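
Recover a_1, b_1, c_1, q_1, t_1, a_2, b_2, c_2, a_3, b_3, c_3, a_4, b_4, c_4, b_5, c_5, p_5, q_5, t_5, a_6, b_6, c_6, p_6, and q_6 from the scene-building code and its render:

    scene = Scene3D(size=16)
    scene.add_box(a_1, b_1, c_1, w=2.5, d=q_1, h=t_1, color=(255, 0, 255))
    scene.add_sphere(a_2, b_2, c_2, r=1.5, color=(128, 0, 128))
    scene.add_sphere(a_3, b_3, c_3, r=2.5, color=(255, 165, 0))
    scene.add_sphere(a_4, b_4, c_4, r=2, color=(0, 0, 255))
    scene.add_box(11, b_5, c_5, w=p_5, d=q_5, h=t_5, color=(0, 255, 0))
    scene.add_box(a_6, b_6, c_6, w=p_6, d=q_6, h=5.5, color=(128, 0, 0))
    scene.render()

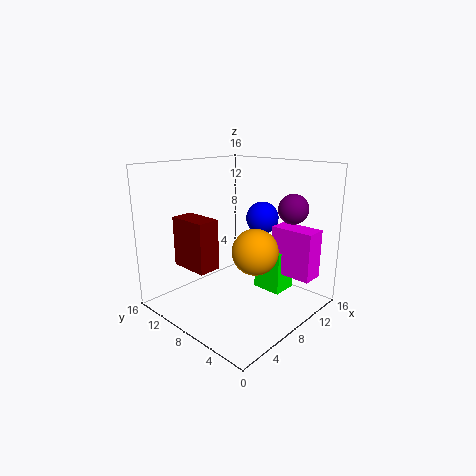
a_1 = 11.5, b_1 = 1, c_1 = 3.5, q_1 = 5, t_1 = 5.5, a_2 = 9.5, b_2 = 2, c_2 = 12, a_3 = 8, b_3 = 5.5, c_3 = 7, a_4 = 13.5, b_4 = 9, c_4 = 9, b_5 = 4.5, c_5 = 1, p_5 = 3, q_5 = 3.5, t_5 = 5, a_6 = 3, b_6 = 8.5, c_6 = 5, p_6 = 2.5, q_6 = 4.5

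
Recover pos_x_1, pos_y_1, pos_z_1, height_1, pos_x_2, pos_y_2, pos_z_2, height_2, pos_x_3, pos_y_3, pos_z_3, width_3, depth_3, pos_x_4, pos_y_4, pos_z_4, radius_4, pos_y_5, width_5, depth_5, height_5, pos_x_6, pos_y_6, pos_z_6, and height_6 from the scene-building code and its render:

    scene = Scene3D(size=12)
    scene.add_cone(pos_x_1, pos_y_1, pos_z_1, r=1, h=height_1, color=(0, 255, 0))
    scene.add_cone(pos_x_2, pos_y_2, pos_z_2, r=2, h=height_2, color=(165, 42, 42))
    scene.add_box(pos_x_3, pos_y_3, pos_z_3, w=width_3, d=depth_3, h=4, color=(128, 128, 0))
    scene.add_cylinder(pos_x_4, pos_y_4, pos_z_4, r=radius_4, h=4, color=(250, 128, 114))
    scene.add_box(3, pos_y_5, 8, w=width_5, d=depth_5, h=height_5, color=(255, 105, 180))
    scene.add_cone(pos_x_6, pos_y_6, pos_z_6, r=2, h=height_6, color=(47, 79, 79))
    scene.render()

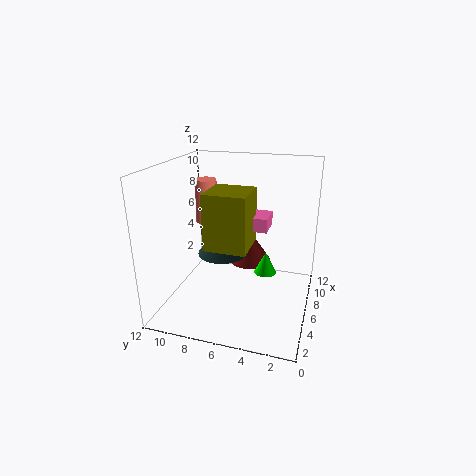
pos_x_1 = 8
pos_y_1 = 4
pos_z_1 = 2
height_1 = 2
pos_x_2 = 10
pos_y_2 = 6
pos_z_2 = 2
height_2 = 3
pos_x_3 = 1
pos_y_3 = 4
pos_z_3 = 7
width_3 = 3
depth_3 = 3
pos_x_4 = 9
pos_y_4 = 10
pos_z_4 = 6
radius_4 = 1
pos_y_5 = 3
width_5 = 2
depth_5 = 2
height_5 = 1
pos_x_6 = 5
pos_y_6 = 7
pos_z_6 = 5
height_6 = 2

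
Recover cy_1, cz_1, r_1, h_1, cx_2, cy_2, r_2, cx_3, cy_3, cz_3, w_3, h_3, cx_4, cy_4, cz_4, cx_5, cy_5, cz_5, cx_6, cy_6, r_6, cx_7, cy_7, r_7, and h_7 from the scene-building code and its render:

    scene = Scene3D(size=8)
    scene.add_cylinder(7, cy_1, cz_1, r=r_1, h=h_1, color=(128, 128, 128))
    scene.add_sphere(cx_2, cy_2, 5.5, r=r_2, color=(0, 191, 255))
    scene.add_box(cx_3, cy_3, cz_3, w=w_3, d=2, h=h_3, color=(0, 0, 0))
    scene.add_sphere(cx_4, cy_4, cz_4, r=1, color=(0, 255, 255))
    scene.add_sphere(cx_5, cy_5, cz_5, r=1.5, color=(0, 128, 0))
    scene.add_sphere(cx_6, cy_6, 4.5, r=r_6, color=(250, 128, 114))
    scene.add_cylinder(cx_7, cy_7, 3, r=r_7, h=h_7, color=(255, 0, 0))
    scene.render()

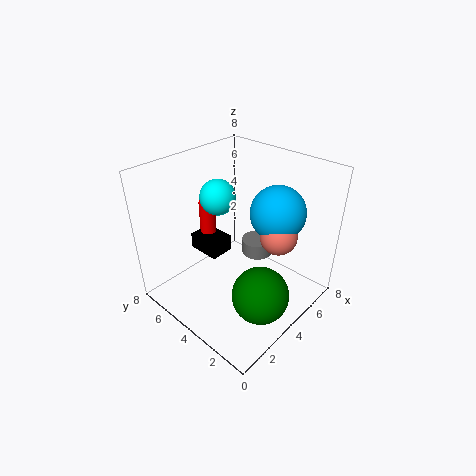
cy_1 = 5; cz_1 = 1; r_1 = 1; h_1 = 1; cx_2 = 5.5; cy_2 = 2.5; r_2 = 1.5; cx_3 = 3.5; cy_3 = 5.5; cz_3 = 2; w_3 = 1.5; h_3 = 1; cx_4 = 4; cy_4 = 5.5; cz_4 = 6; cx_5 = 3; cy_5 = 1.5; cz_5 = 2; cx_6 = 5; cy_6 = 2; r_6 = 1; cx_7 = 4.5; cy_7 = 7; r_7 = 0.5; h_7 = 2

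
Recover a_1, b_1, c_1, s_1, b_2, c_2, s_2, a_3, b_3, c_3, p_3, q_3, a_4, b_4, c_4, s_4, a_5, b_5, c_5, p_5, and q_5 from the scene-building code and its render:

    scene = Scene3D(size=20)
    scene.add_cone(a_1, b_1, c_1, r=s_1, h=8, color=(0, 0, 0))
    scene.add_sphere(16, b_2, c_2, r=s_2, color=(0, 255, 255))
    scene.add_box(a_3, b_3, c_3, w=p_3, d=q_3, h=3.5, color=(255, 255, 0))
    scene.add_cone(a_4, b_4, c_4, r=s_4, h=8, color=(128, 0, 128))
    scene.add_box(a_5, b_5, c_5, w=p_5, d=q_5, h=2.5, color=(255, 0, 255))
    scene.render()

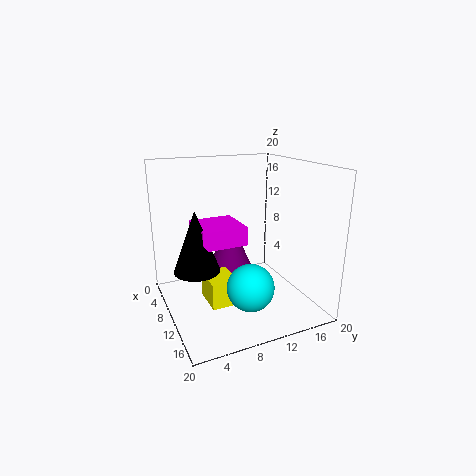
a_1 = 11.5
b_1 = 3.5
c_1 = 7
s_1 = 3
b_2 = 9
c_2 = 5.5
s_2 = 3
a_3 = 10
b_3 = 4.5
c_3 = 2.5
p_3 = 4.5
q_3 = 3.5
a_4 = 6
b_4 = 10.5
c_4 = 3.5
s_4 = 3.5
a_5 = 7
b_5 = 4
c_5 = 10
p_5 = 6
q_5 = 6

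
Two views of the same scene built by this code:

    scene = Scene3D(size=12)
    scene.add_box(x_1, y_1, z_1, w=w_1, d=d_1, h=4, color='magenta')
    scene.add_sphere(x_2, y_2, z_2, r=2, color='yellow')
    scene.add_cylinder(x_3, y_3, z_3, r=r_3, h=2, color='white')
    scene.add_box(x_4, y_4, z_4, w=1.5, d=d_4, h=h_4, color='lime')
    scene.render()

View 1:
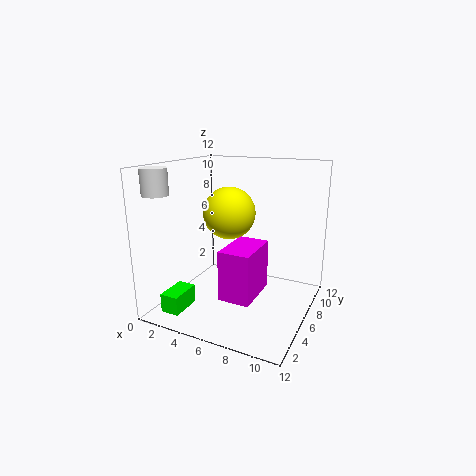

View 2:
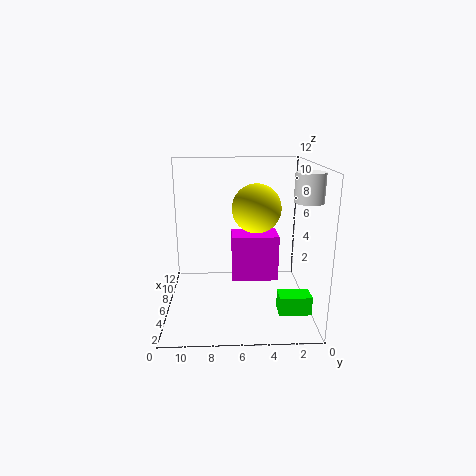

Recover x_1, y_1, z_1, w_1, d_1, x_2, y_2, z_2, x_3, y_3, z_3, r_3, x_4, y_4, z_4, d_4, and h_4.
x_1 = 6; y_1 = 2.5; z_1 = 2; w_1 = 2.5; d_1 = 4; x_2 = 6; y_2 = 4.5; z_2 = 8.5; x_3 = 1.5; y_3 = 1.5; z_3 = 10; r_3 = 1; x_4 = 2; y_4 = 0.5; z_4 = 1; d_4 = 2.5; h_4 = 1.5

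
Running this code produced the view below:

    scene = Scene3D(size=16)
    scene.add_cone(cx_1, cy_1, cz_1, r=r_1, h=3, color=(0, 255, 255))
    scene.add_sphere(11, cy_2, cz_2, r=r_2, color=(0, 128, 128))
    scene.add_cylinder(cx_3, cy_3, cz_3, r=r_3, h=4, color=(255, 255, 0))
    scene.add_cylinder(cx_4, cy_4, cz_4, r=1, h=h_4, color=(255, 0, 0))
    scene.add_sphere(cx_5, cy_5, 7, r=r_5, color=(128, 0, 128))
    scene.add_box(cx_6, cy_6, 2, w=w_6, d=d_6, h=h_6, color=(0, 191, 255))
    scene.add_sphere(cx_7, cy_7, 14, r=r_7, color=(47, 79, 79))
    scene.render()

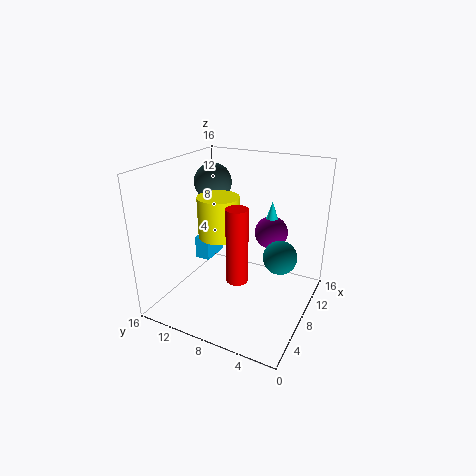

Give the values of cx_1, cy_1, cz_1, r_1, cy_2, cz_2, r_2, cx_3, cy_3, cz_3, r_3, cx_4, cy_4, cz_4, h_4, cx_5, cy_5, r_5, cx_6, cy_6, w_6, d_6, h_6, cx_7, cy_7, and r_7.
cx_1 = 13
cy_1 = 6
cz_1 = 8
r_1 = 1
cy_2 = 4
cz_2 = 5
r_2 = 2
cx_3 = 4
cy_3 = 8
cz_3 = 10
r_3 = 2
cx_4 = 2
cy_4 = 5
cz_4 = 7
h_4 = 7
cx_5 = 13
cy_5 = 6
r_5 = 2
cx_6 = 11
cy_6 = 14
w_6 = 4
d_6 = 2
h_6 = 3
cx_7 = 8
cy_7 = 11
r_7 = 2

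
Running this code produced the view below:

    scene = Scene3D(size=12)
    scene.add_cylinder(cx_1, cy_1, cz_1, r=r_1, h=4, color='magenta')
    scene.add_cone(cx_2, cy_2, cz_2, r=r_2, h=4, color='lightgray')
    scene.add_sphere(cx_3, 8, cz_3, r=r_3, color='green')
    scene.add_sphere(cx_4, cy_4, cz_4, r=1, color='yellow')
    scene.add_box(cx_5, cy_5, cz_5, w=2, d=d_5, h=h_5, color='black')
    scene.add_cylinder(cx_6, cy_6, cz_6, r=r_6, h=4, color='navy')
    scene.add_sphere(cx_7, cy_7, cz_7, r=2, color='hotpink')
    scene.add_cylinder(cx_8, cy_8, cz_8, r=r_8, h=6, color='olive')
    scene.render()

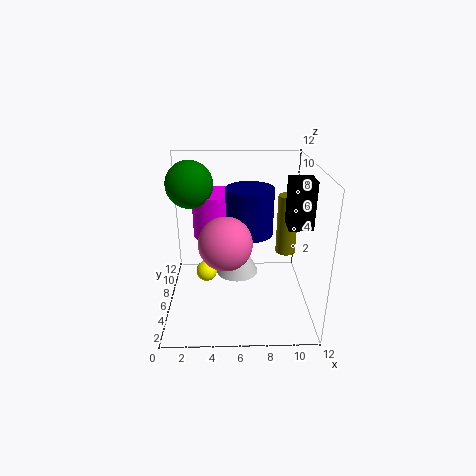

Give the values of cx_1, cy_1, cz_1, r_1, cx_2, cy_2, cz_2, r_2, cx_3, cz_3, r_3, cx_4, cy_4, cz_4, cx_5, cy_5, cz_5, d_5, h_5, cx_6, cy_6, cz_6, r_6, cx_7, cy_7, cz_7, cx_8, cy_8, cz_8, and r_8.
cx_1 = 4
cy_1 = 9
cz_1 = 5
r_1 = 2
cx_2 = 6
cy_2 = 9
cz_2 = 1
r_2 = 2
cx_3 = 2
cz_3 = 10
r_3 = 2
cx_4 = 3
cy_4 = 9
cz_4 = 1
cx_5 = 10
cy_5 = 5
cz_5 = 7
d_5 = 2
h_5 = 4
cx_6 = 7
cy_6 = 7
cz_6 = 6
r_6 = 2
cx_7 = 5
cy_7 = 3
cz_7 = 7
cx_8 = 11
cy_8 = 11
cz_8 = 2
r_8 = 1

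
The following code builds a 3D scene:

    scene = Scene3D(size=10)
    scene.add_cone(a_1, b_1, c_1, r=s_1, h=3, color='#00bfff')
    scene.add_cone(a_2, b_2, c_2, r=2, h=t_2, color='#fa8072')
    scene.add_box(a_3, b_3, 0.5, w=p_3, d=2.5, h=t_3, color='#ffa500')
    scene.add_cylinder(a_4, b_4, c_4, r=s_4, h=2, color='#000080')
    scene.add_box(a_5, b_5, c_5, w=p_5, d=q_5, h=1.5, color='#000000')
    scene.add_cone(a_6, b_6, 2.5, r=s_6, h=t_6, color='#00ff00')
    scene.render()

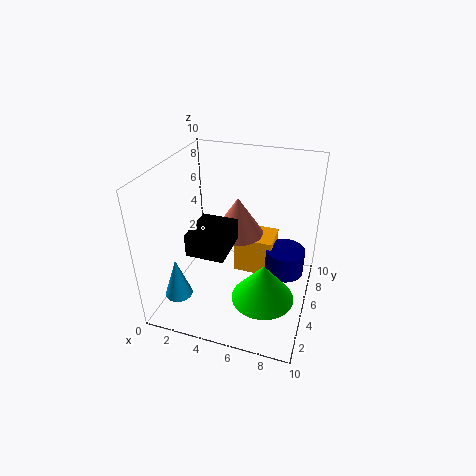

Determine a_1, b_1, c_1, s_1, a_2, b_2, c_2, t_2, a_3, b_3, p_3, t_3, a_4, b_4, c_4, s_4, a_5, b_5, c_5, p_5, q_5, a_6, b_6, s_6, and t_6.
a_1 = 1
b_1 = 3
c_1 = 0.5
s_1 = 1
a_2 = 4
b_2 = 8
c_2 = 3.5
t_2 = 3
a_3 = 4
b_3 = 7
p_3 = 3
t_3 = 3
a_4 = 8
b_4 = 7.5
c_4 = 1
s_4 = 1.5
a_5 = 2.5
b_5 = 2
c_5 = 5
p_5 = 2.5
q_5 = 3
a_6 = 7.5
b_6 = 2.5
s_6 = 2
t_6 = 2.5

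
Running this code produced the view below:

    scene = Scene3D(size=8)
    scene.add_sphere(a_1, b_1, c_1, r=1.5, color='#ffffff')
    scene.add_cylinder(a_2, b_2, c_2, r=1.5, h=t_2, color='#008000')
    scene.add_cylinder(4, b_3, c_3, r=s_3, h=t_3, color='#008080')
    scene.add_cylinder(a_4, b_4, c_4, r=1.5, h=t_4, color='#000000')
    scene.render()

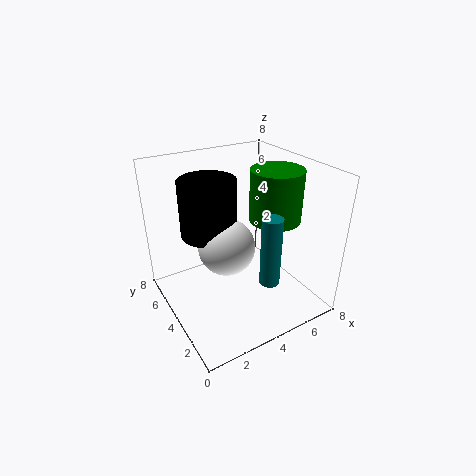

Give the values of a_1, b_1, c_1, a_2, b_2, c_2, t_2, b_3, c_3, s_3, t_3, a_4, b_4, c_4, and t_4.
a_1 = 3
b_1 = 3.5
c_1 = 4
a_2 = 6.5
b_2 = 4
c_2 = 4.5
t_2 = 3
b_3 = 1
c_3 = 3
s_3 = 0.5
t_3 = 3.5
a_4 = 2.5
b_4 = 4.5
c_4 = 4.5
t_4 = 3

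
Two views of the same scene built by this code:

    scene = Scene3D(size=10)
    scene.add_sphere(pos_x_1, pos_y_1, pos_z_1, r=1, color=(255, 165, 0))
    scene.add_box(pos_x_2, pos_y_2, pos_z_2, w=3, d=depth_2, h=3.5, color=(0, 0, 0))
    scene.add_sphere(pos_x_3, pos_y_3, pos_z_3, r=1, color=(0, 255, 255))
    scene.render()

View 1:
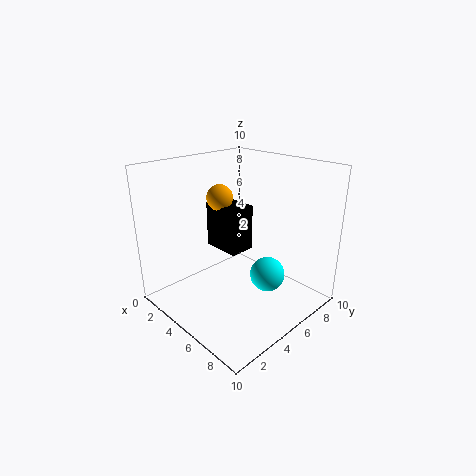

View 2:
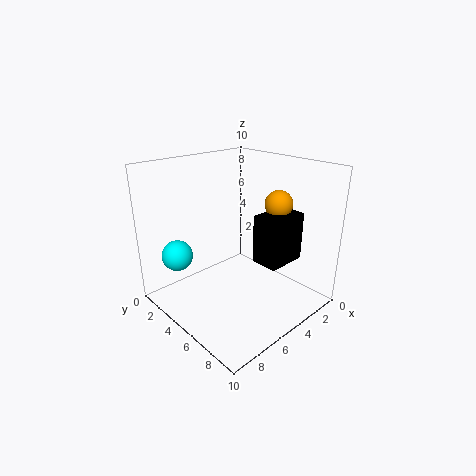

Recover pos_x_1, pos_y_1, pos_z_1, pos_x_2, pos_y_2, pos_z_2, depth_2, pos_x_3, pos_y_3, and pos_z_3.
pos_x_1 = 2
pos_y_1 = 6
pos_z_1 = 7
pos_x_2 = 1
pos_y_2 = 5.5
pos_z_2 = 3
depth_2 = 2
pos_x_3 = 9
pos_y_3 = 3.5
pos_z_3 = 4.5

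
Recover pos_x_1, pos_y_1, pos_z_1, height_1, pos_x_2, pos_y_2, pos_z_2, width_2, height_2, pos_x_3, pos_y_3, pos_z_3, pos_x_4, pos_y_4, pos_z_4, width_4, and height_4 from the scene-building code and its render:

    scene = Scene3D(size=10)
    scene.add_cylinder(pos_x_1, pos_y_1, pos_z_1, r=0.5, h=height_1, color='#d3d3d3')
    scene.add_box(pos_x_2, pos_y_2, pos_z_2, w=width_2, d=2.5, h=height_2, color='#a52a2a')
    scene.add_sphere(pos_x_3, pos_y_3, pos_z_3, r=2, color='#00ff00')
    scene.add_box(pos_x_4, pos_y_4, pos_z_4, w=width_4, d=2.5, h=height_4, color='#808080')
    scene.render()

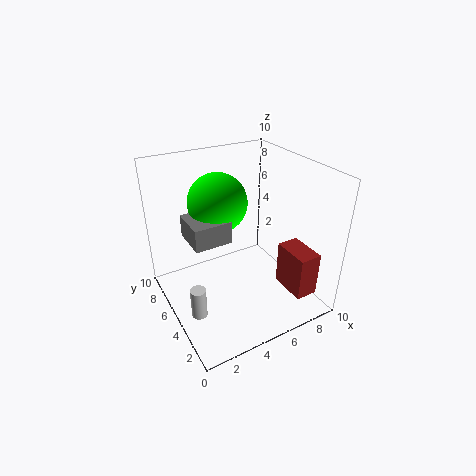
pos_x_1 = 1, pos_y_1 = 3, pos_z_1 = 1.5, height_1 = 2, pos_x_2 = 7, pos_y_2 = 0.5, pos_z_2 = 2, width_2 = 1.5, height_2 = 3, pos_x_3 = 4, pos_y_3 = 6, pos_z_3 = 7.5, pos_x_4 = 1.5, pos_y_4 = 4, pos_z_4 = 5.5, width_4 = 2.5, height_4 = 1.5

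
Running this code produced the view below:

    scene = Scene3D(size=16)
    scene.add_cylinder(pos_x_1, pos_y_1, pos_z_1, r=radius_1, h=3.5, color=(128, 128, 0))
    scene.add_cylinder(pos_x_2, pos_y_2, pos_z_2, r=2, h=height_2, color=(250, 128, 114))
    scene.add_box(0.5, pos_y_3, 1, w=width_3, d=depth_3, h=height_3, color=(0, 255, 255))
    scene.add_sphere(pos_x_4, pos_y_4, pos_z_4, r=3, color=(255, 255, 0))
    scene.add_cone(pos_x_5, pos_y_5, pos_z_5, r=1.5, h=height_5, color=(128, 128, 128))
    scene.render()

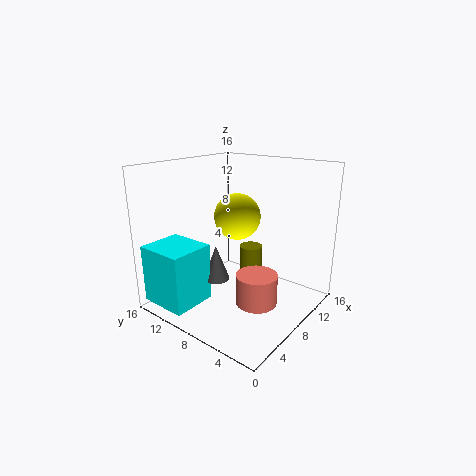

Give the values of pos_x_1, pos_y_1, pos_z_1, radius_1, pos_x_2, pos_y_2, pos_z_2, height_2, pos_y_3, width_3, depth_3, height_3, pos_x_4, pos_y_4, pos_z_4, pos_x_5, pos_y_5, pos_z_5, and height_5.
pos_x_1 = 14
pos_y_1 = 10.5
pos_z_1 = 1
radius_1 = 1.5
pos_x_2 = 4.5
pos_y_2 = 3
pos_z_2 = 3.5
height_2 = 3
pos_y_3 = 10
width_3 = 5
depth_3 = 5.5
height_3 = 6.5
pos_x_4 = 13
pos_y_4 = 12
pos_z_4 = 8.5
pos_x_5 = 6.5
pos_y_5 = 10
pos_z_5 = 3
height_5 = 4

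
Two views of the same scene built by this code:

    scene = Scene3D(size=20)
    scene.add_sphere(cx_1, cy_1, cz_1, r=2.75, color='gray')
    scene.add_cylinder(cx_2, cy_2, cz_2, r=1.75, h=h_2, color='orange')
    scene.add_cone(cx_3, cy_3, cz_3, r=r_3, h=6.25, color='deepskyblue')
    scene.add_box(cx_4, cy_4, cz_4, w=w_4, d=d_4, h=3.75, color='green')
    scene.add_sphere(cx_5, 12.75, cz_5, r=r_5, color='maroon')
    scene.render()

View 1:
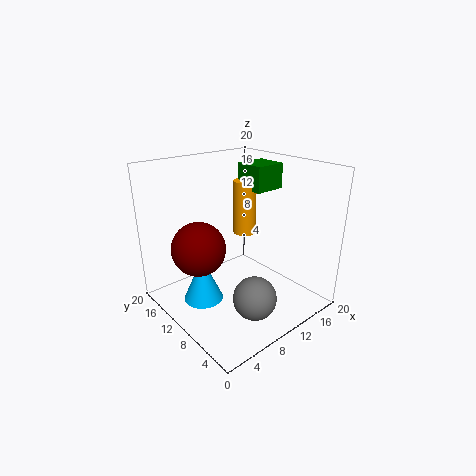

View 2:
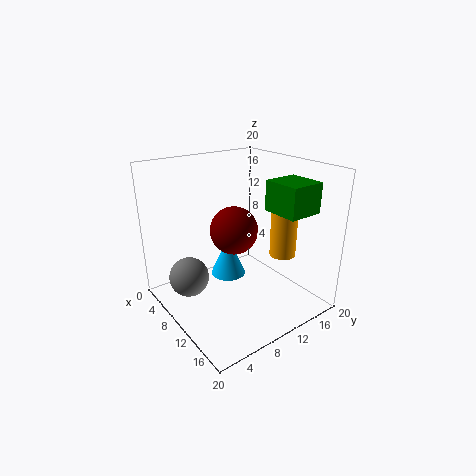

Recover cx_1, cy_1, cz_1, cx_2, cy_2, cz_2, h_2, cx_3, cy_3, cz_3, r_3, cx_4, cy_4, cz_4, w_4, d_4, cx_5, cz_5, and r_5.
cx_1 = 7.25
cy_1 = 3.5
cz_1 = 4.75
cx_2 = 14.75
cy_2 = 14
cz_2 = 8.25
h_2 = 8.25
cx_3 = 5
cy_3 = 11.75
cz_3 = 1.5
r_3 = 2.75
cx_4 = 14.5
cy_4 = 10.75
cz_4 = 15.25
w_4 = 4.75
d_4 = 4.5
cx_5 = 5.25
cz_5 = 8.75
r_5 = 3.75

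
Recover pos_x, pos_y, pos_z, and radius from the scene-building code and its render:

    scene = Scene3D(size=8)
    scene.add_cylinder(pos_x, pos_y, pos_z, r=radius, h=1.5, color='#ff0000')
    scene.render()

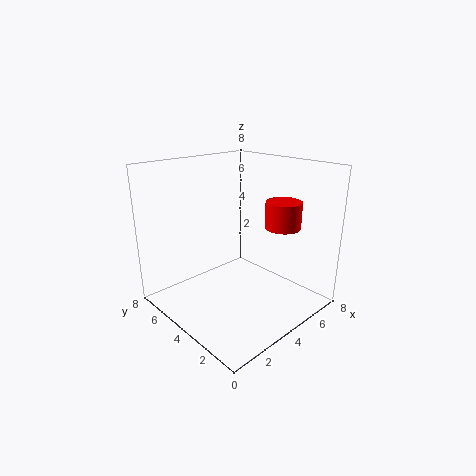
pos_x = 6, pos_y = 2.5, pos_z = 4.5, radius = 1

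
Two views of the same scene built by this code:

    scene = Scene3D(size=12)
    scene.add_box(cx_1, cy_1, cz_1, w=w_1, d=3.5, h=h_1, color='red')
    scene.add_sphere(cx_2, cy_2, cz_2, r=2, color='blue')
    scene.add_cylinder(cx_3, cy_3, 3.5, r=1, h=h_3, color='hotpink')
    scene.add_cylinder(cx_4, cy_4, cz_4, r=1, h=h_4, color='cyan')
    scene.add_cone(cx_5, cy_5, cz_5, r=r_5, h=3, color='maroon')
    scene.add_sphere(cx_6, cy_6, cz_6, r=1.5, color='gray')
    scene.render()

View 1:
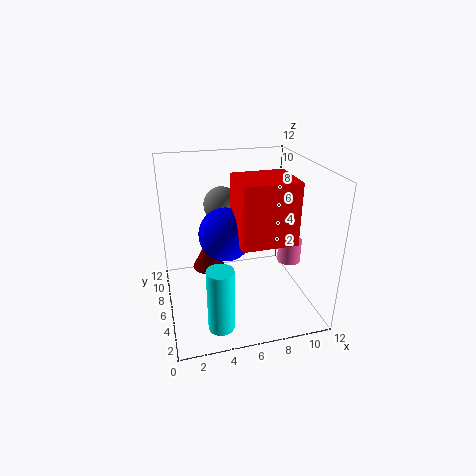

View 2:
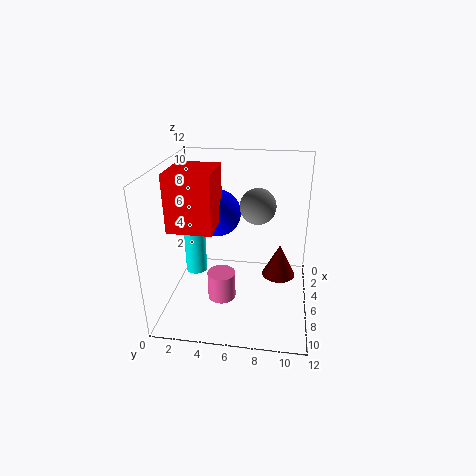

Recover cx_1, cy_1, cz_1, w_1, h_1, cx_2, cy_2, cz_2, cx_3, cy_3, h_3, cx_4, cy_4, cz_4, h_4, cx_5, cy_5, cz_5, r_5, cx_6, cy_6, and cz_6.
cx_1 = 5; cy_1 = 1; cz_1 = 7.5; w_1 = 4; h_1 = 4.5; cx_2 = 4.5; cy_2 = 4; cz_2 = 7.5; cx_3 = 10.5; cy_3 = 5.5; h_3 = 2; cx_4 = 3.5; cy_4 = 1.5; cz_4 = 1; h_4 = 5; cx_5 = 4; cy_5 = 9.5; cz_5 = 1.5; r_5 = 1.5; cx_6 = 5; cy_6 = 7.5; cz_6 = 8.5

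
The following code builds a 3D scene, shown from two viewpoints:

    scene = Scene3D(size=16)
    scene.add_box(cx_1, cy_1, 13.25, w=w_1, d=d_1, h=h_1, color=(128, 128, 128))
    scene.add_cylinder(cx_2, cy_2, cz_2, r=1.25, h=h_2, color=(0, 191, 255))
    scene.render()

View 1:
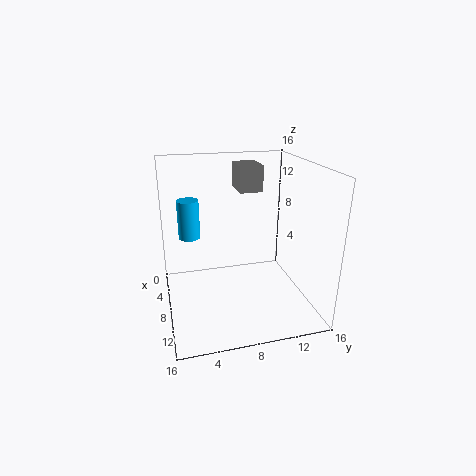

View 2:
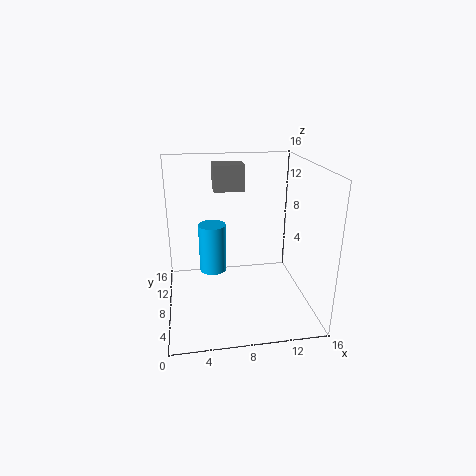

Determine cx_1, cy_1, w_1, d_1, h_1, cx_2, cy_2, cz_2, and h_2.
cx_1 = 5.5; cy_1 = 8; w_1 = 3.25; d_1 = 2.5; h_1 = 2.75; cx_2 = 4.75; cy_2 = 3; cz_2 = 7.25; h_2 = 4.5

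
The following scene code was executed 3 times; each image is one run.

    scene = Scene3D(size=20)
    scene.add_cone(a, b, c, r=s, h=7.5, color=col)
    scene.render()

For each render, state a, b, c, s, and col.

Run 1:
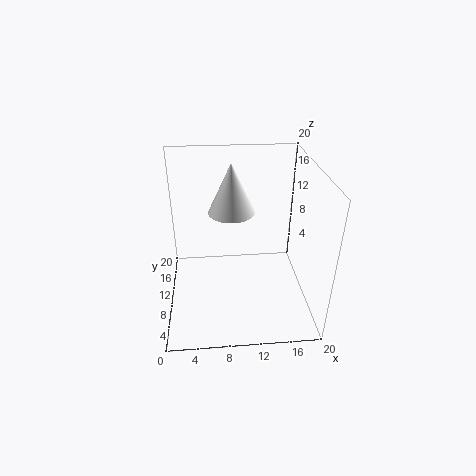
a = 9.5; b = 15; c = 11.5; s = 3.5; col = 'white'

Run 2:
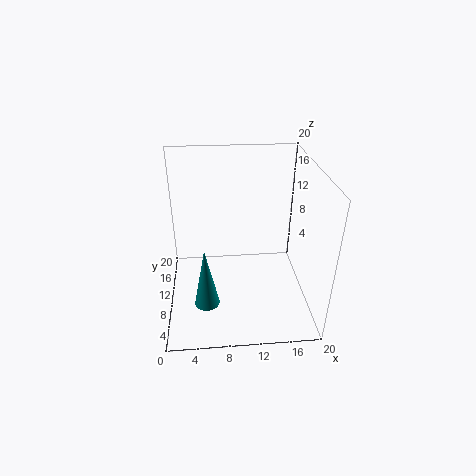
a = 5.5; b = 2; c = 6; s = 1.5; col = 'teal'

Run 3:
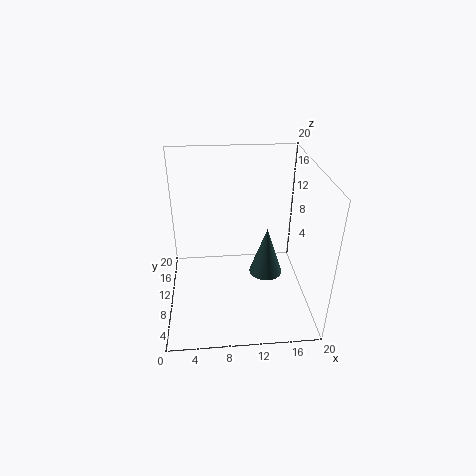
a = 14.5; b = 12; c = 2.5; s = 2.5; col = 'darkslategray'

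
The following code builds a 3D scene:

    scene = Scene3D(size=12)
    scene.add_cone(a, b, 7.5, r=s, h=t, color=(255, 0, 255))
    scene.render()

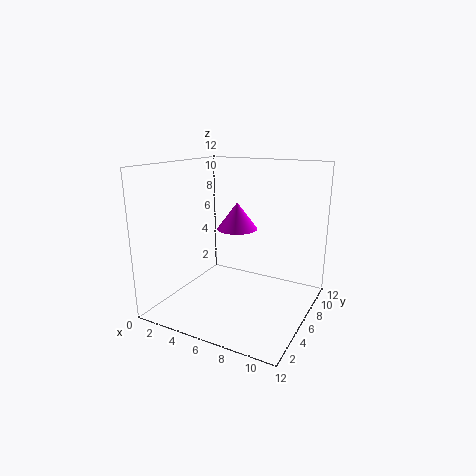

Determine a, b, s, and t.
a = 7
b = 4
s = 1.5
t = 2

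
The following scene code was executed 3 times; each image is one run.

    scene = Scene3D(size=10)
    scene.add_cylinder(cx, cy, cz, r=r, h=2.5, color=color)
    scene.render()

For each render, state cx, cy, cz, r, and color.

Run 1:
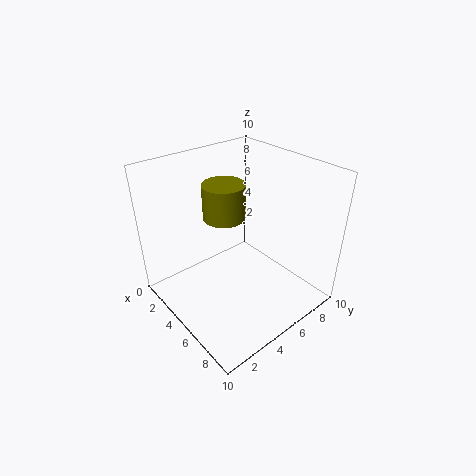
cx = 3.5, cy = 5, cz = 6, r = 1.5, color = 'olive'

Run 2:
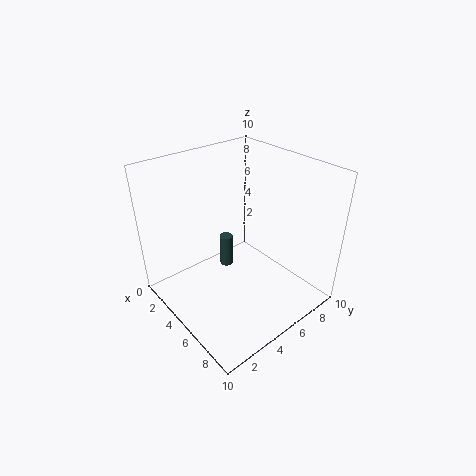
cx = 3, cy = 5.5, cz = 1.5, r = 0.5, color = 'darkslategray'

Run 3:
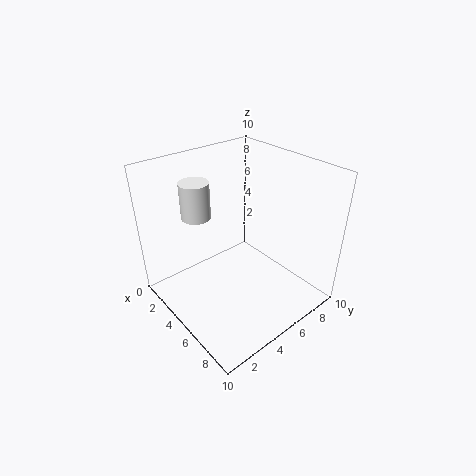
cx = 3, cy = 3, cz = 6.5, r = 1, color = 'white'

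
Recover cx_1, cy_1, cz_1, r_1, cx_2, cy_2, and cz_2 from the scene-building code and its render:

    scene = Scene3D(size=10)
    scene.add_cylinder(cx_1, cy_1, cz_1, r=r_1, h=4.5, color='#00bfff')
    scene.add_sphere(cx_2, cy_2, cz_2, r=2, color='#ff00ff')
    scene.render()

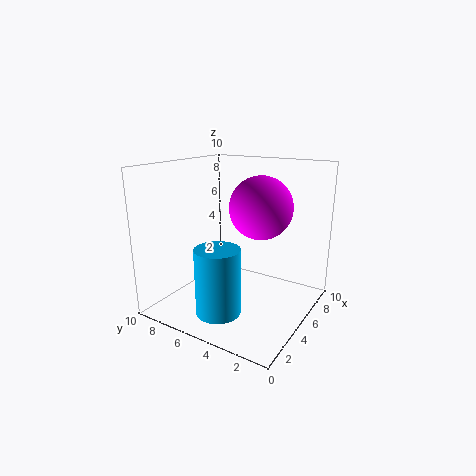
cx_1 = 2.5; cy_1 = 5; cz_1 = 0.5; r_1 = 1.5; cx_2 = 4.5; cy_2 = 3; cz_2 = 7.5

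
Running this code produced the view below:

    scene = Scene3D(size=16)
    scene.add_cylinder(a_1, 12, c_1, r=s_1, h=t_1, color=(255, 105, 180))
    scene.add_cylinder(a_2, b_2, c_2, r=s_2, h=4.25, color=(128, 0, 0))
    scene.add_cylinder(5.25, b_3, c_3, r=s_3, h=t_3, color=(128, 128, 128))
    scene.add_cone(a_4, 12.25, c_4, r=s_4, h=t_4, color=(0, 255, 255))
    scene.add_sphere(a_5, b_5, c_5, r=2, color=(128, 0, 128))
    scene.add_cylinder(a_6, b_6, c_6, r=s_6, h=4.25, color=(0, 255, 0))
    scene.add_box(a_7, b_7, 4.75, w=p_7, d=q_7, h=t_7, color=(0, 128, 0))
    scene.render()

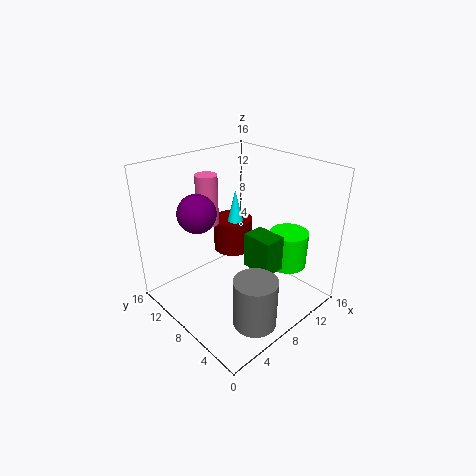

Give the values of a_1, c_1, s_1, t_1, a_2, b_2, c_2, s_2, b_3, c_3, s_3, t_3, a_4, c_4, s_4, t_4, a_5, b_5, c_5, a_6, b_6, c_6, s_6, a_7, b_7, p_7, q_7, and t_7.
a_1 = 7; c_1 = 8.75; s_1 = 1.25; t_1 = 5.75; a_2 = 11.75; b_2 = 13; c_2 = 3.25; s_2 = 2.5; b_3 = 2.5; c_3 = 1.25; s_3 = 2.25; t_3 = 5.25; a_4 = 11.5; c_4 = 5.25; s_4 = 1.5; t_4 = 6.25; a_5 = 3.75; b_5 = 9.5; c_5 = 11.75; a_6 = 13.25; b_6 = 5; c_6 = 3.75; s_6 = 2.25; a_7 = 8.25; b_7 = 3.75; p_7 = 2.5; q_7 = 3.5; t_7 = 4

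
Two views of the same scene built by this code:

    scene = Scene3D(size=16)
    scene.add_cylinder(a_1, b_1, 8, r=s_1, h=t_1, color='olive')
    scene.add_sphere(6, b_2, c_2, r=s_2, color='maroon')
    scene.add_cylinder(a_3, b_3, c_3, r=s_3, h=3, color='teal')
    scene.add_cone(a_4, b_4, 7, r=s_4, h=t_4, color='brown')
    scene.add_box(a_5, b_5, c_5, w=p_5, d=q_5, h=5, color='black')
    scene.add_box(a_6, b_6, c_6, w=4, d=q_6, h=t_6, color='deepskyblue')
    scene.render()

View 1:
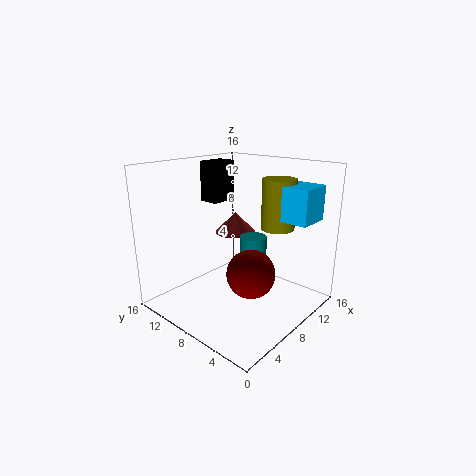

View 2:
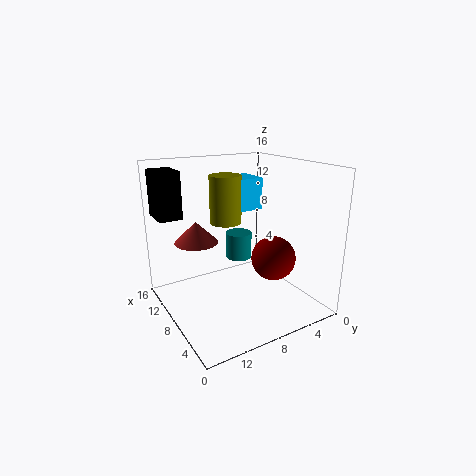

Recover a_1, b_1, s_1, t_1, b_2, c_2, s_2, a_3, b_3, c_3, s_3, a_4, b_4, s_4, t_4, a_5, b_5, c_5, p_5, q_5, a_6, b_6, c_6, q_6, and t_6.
a_1 = 13.5
b_1 = 6.5
s_1 = 2
t_1 = 6
b_2 = 4.5
c_2 = 5.5
s_2 = 2.5
a_3 = 9.5
b_3 = 7
c_3 = 5
s_3 = 1.5
a_4 = 11.5
b_4 = 11.5
s_4 = 2.5
t_4 = 2.5
a_5 = 10
b_5 = 13.5
c_5 = 10.5
p_5 = 3.5
q_5 = 2.5
a_6 = 12
b_6 = 2
c_6 = 9.5
q_6 = 3.5
t_6 = 4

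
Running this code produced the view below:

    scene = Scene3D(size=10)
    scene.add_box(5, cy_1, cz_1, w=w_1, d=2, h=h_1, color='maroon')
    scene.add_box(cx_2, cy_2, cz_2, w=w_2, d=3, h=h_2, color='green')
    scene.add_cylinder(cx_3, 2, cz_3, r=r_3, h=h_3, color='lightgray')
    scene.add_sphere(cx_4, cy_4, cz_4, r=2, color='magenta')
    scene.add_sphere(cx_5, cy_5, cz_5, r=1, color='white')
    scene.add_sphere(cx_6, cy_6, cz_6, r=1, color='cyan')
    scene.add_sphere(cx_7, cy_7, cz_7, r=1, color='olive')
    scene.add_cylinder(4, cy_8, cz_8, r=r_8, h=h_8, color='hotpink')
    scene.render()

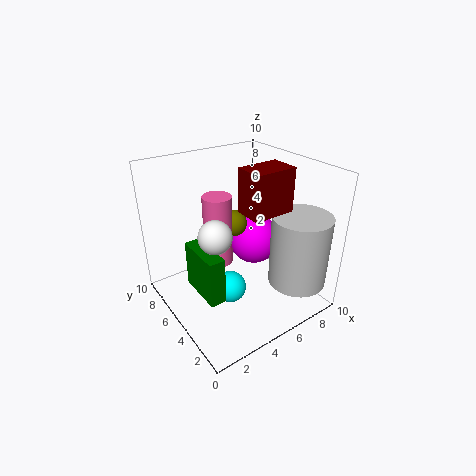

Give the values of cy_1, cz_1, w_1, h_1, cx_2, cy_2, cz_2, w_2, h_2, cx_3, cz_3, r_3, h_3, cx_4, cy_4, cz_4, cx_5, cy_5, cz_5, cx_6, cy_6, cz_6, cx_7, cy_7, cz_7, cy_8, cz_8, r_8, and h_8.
cy_1 = 3; cz_1 = 7; w_1 = 3; h_1 = 3; cx_2 = 1; cy_2 = 2; cz_2 = 3; w_2 = 1; h_2 = 3; cx_3 = 8; cz_3 = 2; r_3 = 2; h_3 = 5; cx_4 = 8; cy_4 = 7; cz_4 = 3; cx_5 = 2; cy_5 = 3; cz_5 = 7; cx_6 = 3; cy_6 = 3; cz_6 = 3; cx_7 = 6; cy_7 = 7; cz_7 = 5; cy_8 = 6; cz_8 = 3; r_8 = 1; h_8 = 5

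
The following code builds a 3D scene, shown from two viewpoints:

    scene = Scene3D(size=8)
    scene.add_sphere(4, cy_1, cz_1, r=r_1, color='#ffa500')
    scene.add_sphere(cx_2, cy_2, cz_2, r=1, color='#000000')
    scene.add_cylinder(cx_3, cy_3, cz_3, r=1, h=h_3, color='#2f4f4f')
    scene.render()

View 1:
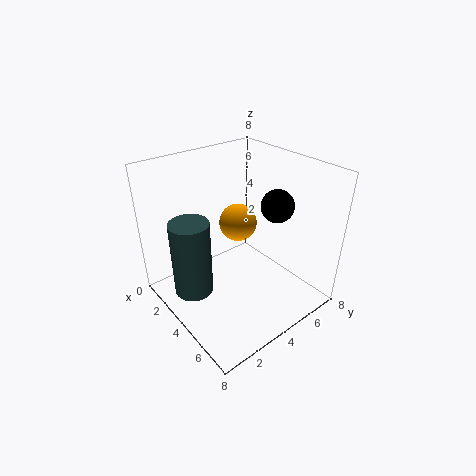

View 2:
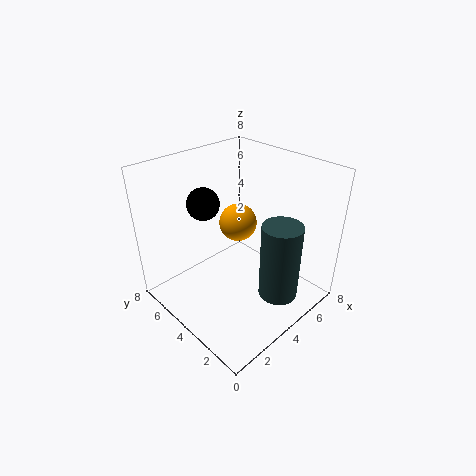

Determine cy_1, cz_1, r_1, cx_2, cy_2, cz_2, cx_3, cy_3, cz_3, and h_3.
cy_1 = 4, cz_1 = 5, r_1 = 1, cx_2 = 4, cy_2 = 7, cz_2 = 5, cx_3 = 4, cy_3 = 1, cz_3 = 2, h_3 = 4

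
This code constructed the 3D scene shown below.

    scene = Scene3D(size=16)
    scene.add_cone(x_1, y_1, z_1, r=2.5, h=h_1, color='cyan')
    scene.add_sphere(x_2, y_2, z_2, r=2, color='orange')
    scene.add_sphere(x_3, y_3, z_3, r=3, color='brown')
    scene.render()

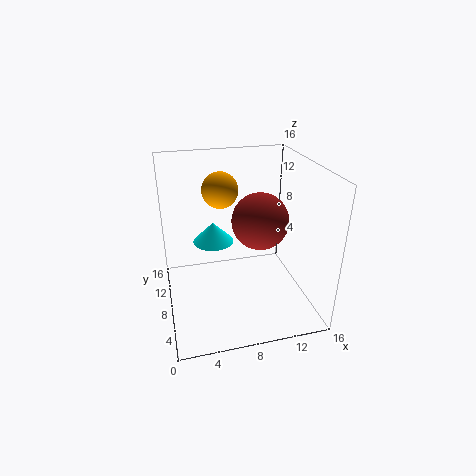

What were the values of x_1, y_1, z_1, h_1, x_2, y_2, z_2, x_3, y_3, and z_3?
x_1 = 6
y_1 = 12.5
z_1 = 5.5
h_1 = 2.5
x_2 = 6.5
y_2 = 10
z_2 = 13
x_3 = 10
y_3 = 6.5
z_3 = 10.5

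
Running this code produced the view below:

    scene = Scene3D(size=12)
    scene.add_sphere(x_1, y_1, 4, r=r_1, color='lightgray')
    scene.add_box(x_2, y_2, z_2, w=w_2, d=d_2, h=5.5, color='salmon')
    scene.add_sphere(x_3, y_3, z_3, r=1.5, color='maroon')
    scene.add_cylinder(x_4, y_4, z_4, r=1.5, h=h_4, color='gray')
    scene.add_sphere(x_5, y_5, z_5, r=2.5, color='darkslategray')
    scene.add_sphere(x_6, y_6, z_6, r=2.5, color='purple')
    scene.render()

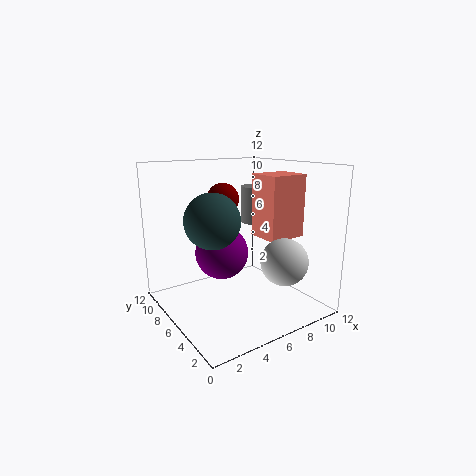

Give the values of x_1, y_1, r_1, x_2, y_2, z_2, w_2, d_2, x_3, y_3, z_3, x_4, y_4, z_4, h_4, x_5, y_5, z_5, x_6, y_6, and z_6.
x_1 = 9, y_1 = 3.5, r_1 = 2, x_2 = 8.5, y_2 = 4.5, z_2 = 5.5, w_2 = 3.5, d_2 = 3, x_3 = 7, y_3 = 10, z_3 = 8.5, x_4 = 10.5, y_4 = 9.5, z_4 = 6, h_4 = 3.5, x_5 = 5, y_5 = 8.5, z_5 = 7, x_6 = 6.5, y_6 = 9.5, z_6 = 3.5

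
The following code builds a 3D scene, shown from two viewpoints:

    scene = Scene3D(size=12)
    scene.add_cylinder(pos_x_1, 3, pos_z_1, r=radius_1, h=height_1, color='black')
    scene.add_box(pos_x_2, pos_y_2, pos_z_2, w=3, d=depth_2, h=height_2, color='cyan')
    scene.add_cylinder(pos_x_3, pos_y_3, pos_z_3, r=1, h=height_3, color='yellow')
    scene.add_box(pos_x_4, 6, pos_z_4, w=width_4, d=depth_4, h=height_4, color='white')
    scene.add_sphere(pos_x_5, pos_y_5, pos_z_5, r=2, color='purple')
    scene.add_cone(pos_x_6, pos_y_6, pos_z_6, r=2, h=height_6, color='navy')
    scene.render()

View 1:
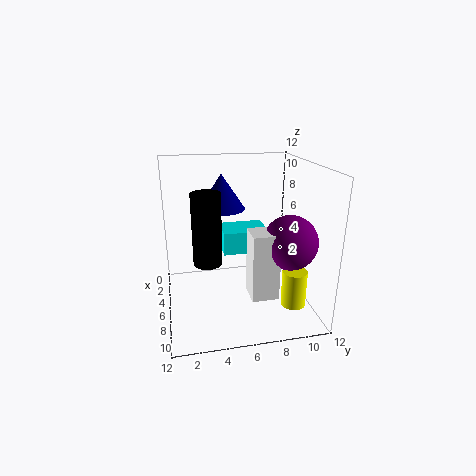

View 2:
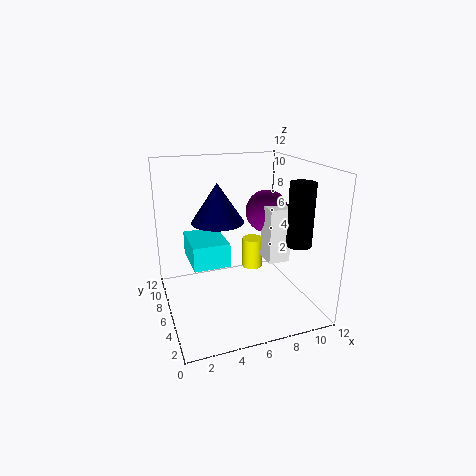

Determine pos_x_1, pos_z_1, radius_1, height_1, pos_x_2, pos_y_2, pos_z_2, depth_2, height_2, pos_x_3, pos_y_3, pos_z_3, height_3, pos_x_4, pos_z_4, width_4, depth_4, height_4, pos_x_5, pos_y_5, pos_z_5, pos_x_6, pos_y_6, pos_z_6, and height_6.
pos_x_1 = 10
pos_z_1 = 6
radius_1 = 1
height_1 = 5
pos_x_2 = 2
pos_y_2 = 5
pos_z_2 = 4
depth_2 = 4
height_2 = 2
pos_x_3 = 9
pos_y_3 = 10
pos_z_3 = 1
height_3 = 3
pos_x_4 = 9
pos_z_4 = 3
width_4 = 2
depth_4 = 2
height_4 = 5
pos_x_5 = 10
pos_y_5 = 9
pos_z_5 = 7
pos_x_6 = 4
pos_y_6 = 5
pos_z_6 = 8
height_6 = 3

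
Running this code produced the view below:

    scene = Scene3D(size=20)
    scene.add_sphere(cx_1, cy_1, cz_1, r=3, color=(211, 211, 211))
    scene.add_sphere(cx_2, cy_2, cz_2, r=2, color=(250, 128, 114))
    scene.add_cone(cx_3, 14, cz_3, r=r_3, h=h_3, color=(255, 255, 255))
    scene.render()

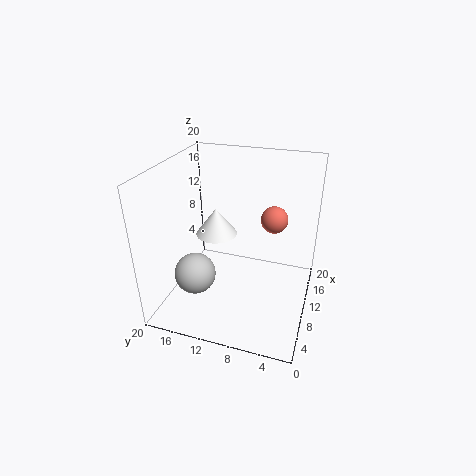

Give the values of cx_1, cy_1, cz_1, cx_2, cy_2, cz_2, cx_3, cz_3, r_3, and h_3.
cx_1 = 8
cy_1 = 16
cz_1 = 4
cx_2 = 15
cy_2 = 6
cz_2 = 11
cx_3 = 12
cz_3 = 9
r_3 = 3
h_3 = 4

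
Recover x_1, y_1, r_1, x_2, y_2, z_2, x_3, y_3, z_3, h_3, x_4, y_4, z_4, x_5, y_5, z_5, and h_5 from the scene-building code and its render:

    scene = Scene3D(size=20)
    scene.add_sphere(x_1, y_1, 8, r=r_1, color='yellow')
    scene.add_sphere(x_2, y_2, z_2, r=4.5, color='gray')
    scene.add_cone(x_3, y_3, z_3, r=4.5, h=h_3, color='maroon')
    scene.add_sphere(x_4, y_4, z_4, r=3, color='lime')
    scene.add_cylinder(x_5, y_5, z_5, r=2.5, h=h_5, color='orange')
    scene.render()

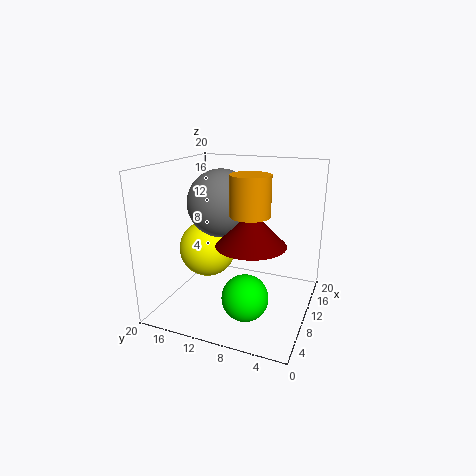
x_1 = 9.5, y_1 = 14.5, r_1 = 4, x_2 = 9, y_2 = 12, z_2 = 15, x_3 = 7, y_3 = 7, z_3 = 10.5, h_3 = 4.5, x_4 = 5, y_4 = 7, z_4 = 4, x_5 = 6.5, y_5 = 7, z_5 = 14.5, h_5 = 5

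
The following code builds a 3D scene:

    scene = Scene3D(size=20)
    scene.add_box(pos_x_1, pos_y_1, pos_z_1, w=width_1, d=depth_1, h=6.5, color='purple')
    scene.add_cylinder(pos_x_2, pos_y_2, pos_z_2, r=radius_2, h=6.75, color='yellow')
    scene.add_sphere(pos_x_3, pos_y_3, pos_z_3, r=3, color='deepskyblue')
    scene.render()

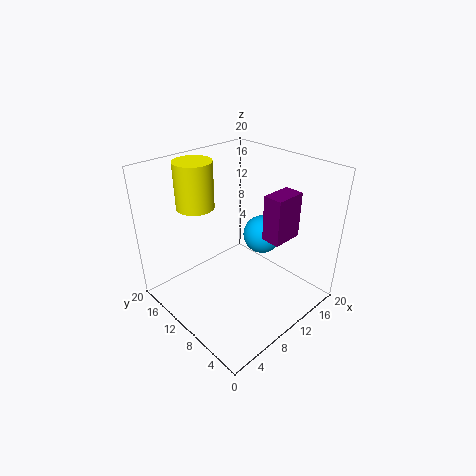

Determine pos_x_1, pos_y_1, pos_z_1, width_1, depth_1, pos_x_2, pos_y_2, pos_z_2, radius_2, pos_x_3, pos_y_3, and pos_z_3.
pos_x_1 = 12.5; pos_y_1 = 5; pos_z_1 = 9.75; width_1 = 4.5; depth_1 = 2.75; pos_x_2 = 8; pos_y_2 = 16.75; pos_z_2 = 13; radius_2 = 2.75; pos_x_3 = 17; pos_y_3 = 11.75; pos_z_3 = 7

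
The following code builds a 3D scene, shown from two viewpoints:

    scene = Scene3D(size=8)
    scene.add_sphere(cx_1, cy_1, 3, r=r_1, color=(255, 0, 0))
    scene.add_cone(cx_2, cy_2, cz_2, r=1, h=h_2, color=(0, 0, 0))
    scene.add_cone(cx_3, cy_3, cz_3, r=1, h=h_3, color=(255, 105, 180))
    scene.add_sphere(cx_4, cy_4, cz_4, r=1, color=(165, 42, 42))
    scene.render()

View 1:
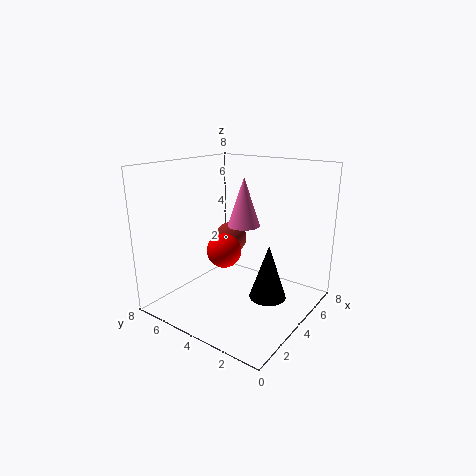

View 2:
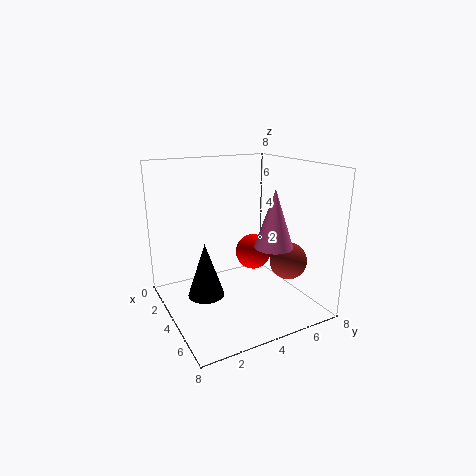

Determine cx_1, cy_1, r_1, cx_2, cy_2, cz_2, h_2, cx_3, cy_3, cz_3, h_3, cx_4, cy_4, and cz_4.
cx_1 = 4; cy_1 = 5; r_1 = 1; cx_2 = 4; cy_2 = 2; cz_2 = 1; h_2 = 3; cx_3 = 6; cy_3 = 5; cz_3 = 4; h_3 = 3; cx_4 = 6; cy_4 = 6; cz_4 = 3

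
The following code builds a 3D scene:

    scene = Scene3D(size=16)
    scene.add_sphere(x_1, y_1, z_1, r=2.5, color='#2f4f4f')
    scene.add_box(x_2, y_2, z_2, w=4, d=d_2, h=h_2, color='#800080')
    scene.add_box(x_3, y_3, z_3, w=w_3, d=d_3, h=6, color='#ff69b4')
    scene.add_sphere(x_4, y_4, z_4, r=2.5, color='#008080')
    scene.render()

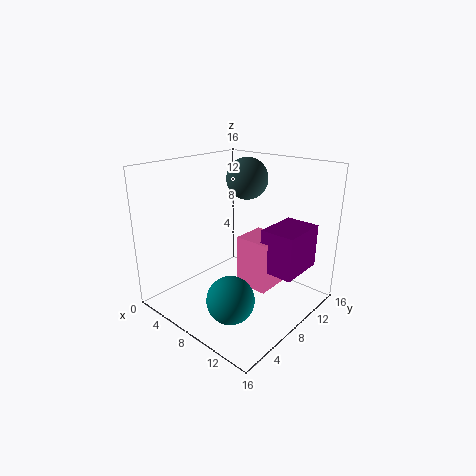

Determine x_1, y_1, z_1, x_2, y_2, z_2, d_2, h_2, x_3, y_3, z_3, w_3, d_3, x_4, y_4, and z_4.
x_1 = 5.5
y_1 = 12.5
z_1 = 13.5
x_2 = 10
y_2 = 9.5
z_2 = 4
d_2 = 5.5
h_2 = 5
x_3 = 7
y_3 = 9
z_3 = 1.5
w_3 = 4
d_3 = 4
x_4 = 10.5
y_4 = 4
z_4 = 3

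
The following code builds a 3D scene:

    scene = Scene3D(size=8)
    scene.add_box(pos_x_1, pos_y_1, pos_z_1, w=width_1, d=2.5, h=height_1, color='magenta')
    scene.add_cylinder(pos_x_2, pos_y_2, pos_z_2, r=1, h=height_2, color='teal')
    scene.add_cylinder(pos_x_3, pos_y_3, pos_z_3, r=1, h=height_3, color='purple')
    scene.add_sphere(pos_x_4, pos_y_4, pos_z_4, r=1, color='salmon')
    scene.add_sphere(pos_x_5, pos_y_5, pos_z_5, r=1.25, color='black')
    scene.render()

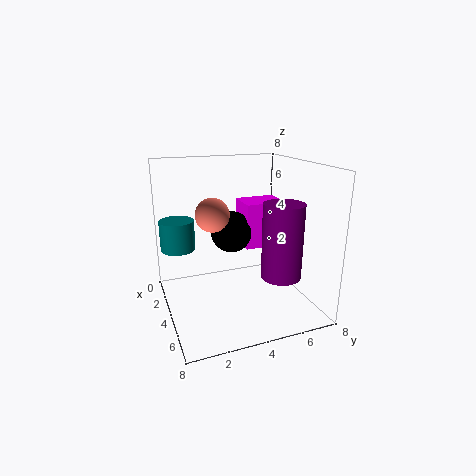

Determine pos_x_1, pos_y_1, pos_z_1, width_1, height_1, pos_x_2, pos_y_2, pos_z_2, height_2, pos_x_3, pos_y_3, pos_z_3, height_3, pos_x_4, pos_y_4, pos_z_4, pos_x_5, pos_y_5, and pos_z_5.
pos_x_1 = 1; pos_y_1 = 5; pos_z_1 = 2.75; width_1 = 2; height_1 = 2.75; pos_x_2 = 2; pos_y_2 = 1; pos_z_2 = 3; height_2 = 1.75; pos_x_3 = 6.75; pos_y_3 = 5.25; pos_z_3 = 2.75; height_3 = 3.75; pos_x_4 = 2.5; pos_y_4 = 3; pos_z_4 = 5; pos_x_5 = 2.25; pos_y_5 = 4.25; pos_z_5 = 3.75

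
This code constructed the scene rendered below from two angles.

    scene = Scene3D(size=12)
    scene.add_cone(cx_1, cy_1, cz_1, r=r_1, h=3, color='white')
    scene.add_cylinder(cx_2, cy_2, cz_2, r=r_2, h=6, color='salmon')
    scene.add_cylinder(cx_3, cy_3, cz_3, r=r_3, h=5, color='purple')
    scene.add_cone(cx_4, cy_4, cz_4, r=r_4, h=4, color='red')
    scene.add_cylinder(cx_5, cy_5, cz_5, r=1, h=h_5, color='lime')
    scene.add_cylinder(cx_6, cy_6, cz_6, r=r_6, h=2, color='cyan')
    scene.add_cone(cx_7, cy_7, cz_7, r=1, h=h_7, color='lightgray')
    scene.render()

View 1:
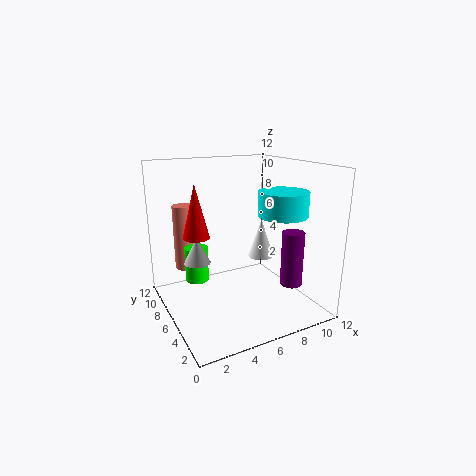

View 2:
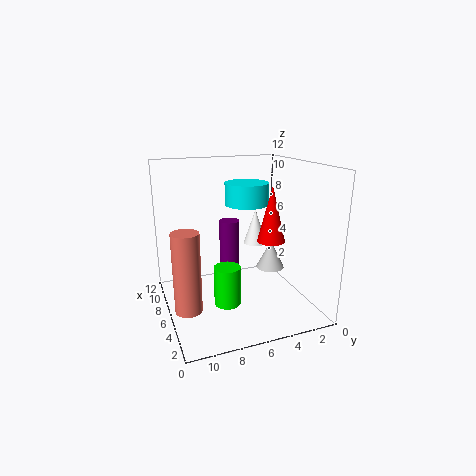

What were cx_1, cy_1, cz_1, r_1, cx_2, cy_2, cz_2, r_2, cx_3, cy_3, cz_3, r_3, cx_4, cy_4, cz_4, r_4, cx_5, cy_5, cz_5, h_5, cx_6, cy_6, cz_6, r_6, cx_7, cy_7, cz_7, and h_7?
cx_1 = 7; cy_1 = 4; cz_1 = 5; r_1 = 1; cx_2 = 3; cy_2 = 11; cz_2 = 2; r_2 = 1; cx_3 = 11; cy_3 = 5; cz_3 = 1; r_3 = 1; cx_4 = 2; cy_4 = 5; cz_4 = 7; r_4 = 1; cx_5 = 3; cy_5 = 8; cz_5 = 2; h_5 = 3; cx_6 = 9; cy_6 = 4; cz_6 = 8; r_6 = 2; cx_7 = 2; cy_7 = 5; cz_7 = 5; h_7 = 2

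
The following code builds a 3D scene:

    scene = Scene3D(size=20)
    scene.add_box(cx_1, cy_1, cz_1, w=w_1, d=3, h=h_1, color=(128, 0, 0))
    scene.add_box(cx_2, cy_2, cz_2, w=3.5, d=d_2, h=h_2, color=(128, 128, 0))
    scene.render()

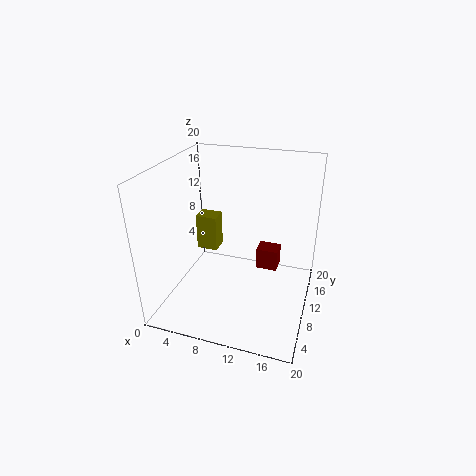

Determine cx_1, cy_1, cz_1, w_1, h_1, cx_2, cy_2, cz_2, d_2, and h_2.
cx_1 = 11
cy_1 = 16.5
cz_1 = 1
w_1 = 3.5
h_1 = 3.5
cx_2 = 0.5
cy_2 = 16.5
cz_2 = 3
d_2 = 3
h_2 = 6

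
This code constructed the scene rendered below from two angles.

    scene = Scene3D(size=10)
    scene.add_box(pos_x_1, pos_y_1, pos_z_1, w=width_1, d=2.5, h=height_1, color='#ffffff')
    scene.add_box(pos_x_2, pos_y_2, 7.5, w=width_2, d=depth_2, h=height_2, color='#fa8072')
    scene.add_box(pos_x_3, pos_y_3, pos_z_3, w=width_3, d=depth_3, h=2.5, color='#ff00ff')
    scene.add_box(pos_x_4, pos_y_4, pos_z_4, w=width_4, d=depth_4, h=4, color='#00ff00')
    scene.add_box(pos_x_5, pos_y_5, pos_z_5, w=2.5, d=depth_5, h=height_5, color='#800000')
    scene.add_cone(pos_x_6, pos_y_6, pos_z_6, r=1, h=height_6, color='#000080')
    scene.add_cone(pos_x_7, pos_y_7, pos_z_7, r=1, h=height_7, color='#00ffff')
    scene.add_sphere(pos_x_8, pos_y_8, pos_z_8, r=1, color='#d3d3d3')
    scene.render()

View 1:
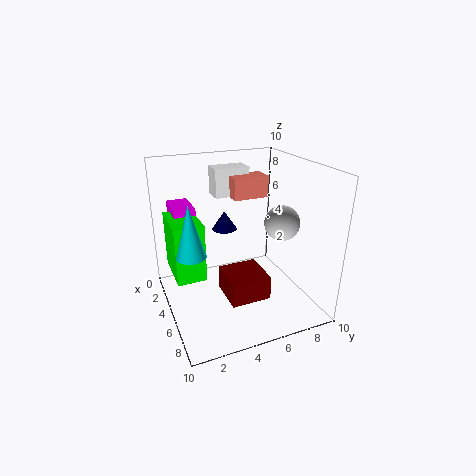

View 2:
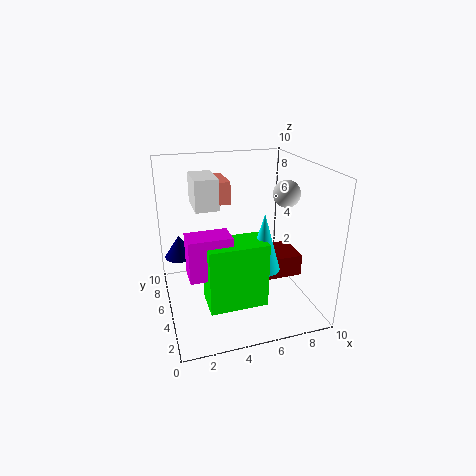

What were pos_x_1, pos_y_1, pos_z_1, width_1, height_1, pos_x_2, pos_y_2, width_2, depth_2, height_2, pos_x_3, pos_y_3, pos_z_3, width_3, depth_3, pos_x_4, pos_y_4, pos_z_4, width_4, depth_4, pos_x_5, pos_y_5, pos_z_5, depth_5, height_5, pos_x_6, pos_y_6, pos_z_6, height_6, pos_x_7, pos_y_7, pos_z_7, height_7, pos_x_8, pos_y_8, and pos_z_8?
pos_x_1 = 2, pos_y_1 = 4, pos_z_1 = 7.5, width_1 = 1.5, height_1 = 2, pos_x_2 = 3, pos_y_2 = 5, width_2 = 1.5, depth_2 = 2.5, height_2 = 1.5, pos_x_3 = 1, pos_y_3 = 1, pos_z_3 = 4.5, width_3 = 2.5, depth_3 = 1.5, pos_x_4 = 2, pos_y_4 = 0.5, pos_z_4 = 2.5, width_4 = 3.5, depth_4 = 2, pos_x_5 = 6.5, pos_y_5 = 3, pos_z_5 = 2.5, depth_5 = 2.5, height_5 = 1.5, pos_x_6 = 1, pos_y_6 = 5.5, pos_z_6 = 4, height_6 = 1.5, pos_x_7 = 5.5, pos_y_7 = 1.5, pos_z_7 = 4.5, height_7 = 3.5, pos_x_8 = 9, pos_y_8 = 6, pos_z_8 = 7.5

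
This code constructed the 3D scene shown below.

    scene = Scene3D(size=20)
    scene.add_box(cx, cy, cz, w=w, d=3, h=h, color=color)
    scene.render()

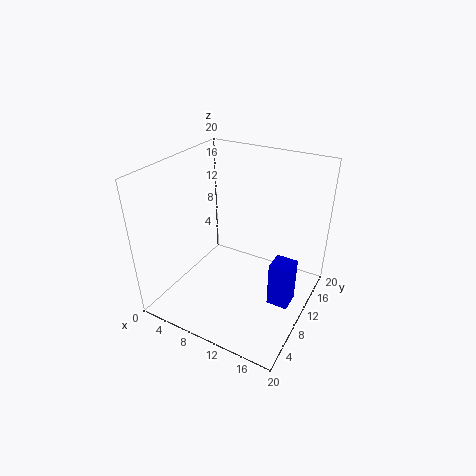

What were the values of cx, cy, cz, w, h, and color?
cx = 15.25; cy = 9; cz = 1.25; w = 3; h = 6.5; color = 'blue'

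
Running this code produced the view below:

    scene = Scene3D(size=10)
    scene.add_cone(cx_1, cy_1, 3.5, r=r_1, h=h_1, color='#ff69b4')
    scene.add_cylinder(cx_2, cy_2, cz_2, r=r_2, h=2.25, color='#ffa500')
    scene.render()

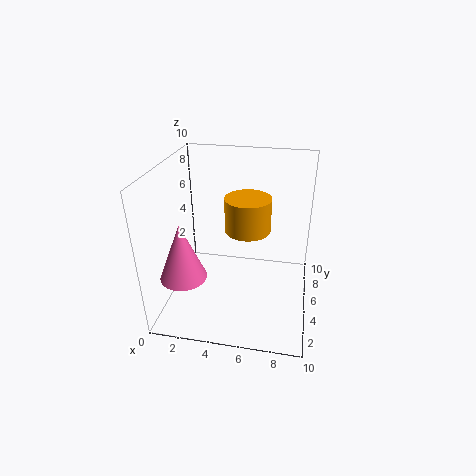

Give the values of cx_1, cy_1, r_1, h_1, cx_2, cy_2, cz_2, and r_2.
cx_1 = 2
cy_1 = 2
r_1 = 1.5
h_1 = 3.75
cx_2 = 5.75
cy_2 = 4.5
cz_2 = 6
r_2 = 1.5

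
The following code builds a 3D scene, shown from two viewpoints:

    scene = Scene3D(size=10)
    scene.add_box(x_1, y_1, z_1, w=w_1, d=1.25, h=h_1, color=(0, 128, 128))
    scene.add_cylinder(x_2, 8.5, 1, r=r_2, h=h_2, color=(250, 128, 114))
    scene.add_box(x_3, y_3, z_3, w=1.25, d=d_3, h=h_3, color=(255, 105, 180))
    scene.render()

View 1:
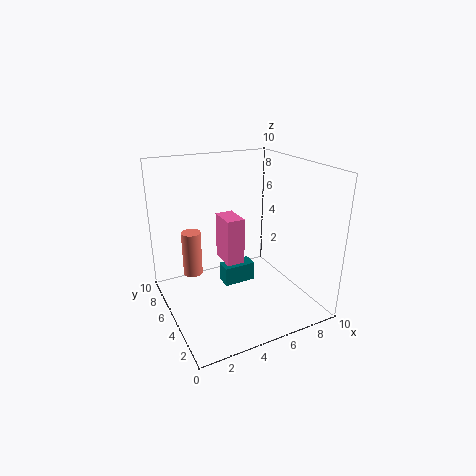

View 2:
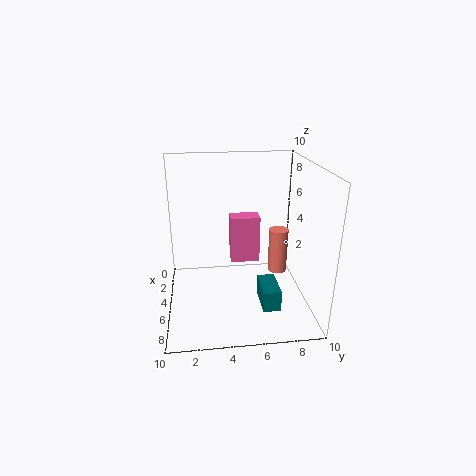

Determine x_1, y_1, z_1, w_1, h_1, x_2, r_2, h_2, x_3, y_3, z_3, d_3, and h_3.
x_1 = 4.75, y_1 = 6.5, z_1 = 0.25, w_1 = 2.5, h_1 = 1.5, x_2 = 2.75, r_2 = 0.75, h_2 = 3.5, x_3 = 4, y_3 = 4.5, z_3 = 3.25, d_3 = 2, h_3 = 3.25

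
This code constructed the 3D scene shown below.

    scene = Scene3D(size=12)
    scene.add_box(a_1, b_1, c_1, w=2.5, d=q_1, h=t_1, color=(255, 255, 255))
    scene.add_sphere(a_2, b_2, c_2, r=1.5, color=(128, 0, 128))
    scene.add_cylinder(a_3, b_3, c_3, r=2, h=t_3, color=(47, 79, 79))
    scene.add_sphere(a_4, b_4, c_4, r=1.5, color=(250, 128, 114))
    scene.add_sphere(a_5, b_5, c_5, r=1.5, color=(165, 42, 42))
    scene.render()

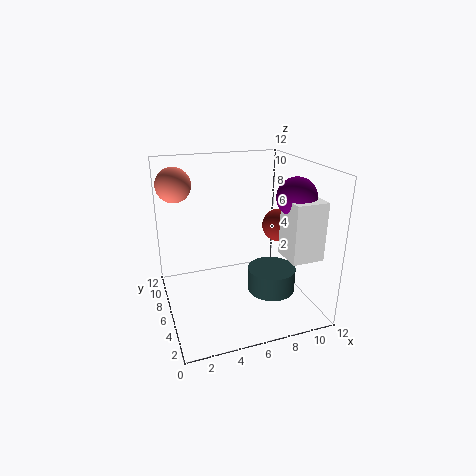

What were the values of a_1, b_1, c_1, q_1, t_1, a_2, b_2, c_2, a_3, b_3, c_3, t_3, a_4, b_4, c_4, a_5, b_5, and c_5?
a_1 = 8.5
b_1 = 1
c_1 = 5.5
q_1 = 2.5
t_1 = 4.5
a_2 = 9.5
b_2 = 3
c_2 = 10
a_3 = 8.5
b_3 = 4.5
c_3 = 1.5
t_3 = 2
a_4 = 1.5
b_4 = 9.5
c_4 = 10
a_5 = 10.5
b_5 = 7.5
c_5 = 6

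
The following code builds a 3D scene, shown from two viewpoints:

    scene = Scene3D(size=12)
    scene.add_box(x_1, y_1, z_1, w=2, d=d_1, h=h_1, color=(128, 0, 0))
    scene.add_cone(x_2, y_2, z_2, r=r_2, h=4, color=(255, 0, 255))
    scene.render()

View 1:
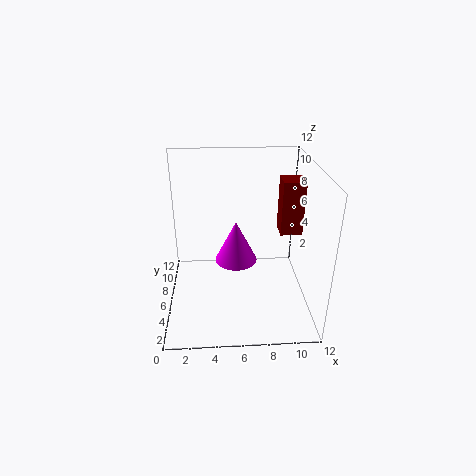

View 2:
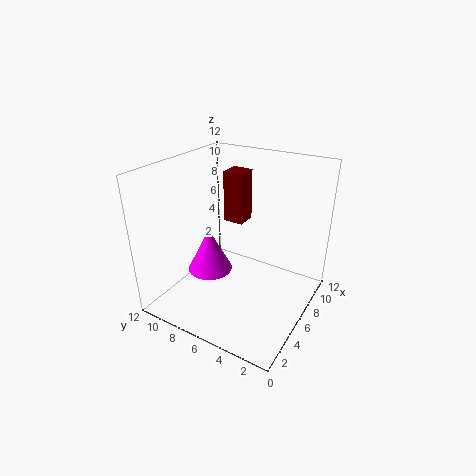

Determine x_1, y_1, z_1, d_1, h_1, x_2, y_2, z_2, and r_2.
x_1 = 10; y_1 = 8; z_1 = 5; d_1 = 2; h_1 = 5; x_2 = 6; y_2 = 9; z_2 = 2; r_2 = 2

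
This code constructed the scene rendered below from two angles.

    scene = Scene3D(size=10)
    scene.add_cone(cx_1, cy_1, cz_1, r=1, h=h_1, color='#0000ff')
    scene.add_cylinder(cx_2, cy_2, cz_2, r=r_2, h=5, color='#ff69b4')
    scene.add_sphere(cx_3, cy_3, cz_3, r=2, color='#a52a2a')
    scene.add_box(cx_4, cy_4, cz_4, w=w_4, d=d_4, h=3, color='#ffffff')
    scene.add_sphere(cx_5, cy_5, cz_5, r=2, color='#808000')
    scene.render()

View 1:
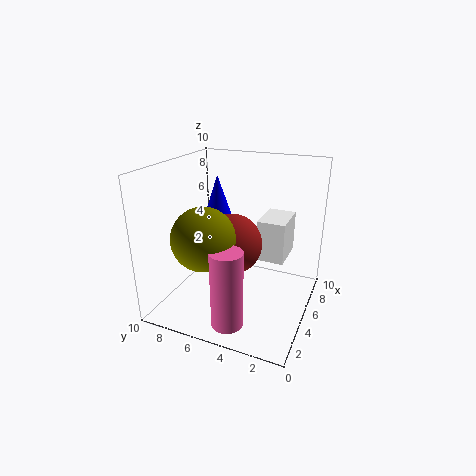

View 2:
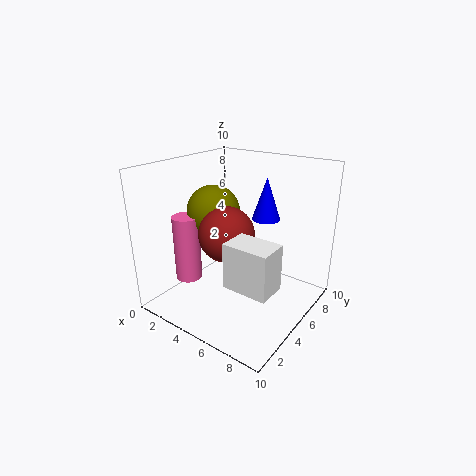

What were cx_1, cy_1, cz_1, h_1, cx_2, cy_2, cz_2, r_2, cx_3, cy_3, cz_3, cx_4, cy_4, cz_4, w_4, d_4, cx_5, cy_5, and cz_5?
cx_1 = 6
cy_1 = 7
cz_1 = 6
h_1 = 3
cx_2 = 1
cy_2 = 4
cz_2 = 1
r_2 = 1
cx_3 = 4
cy_3 = 5
cz_3 = 5
cx_4 = 6
cy_4 = 2
cz_4 = 3
w_4 = 3
d_4 = 2
cx_5 = 2
cy_5 = 6
cz_5 = 6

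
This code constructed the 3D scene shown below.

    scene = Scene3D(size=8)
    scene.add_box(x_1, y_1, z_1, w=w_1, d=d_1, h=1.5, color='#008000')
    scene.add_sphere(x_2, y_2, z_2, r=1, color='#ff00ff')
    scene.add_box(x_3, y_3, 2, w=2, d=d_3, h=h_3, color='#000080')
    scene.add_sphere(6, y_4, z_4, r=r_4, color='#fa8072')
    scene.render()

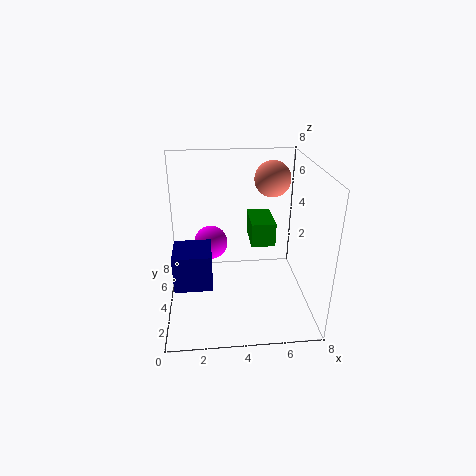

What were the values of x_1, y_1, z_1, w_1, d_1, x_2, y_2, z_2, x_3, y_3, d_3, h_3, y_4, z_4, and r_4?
x_1 = 5
y_1 = 5.5
z_1 = 2.5
w_1 = 1.5
d_1 = 2.5
x_2 = 2.5
y_2 = 5.5
z_2 = 3
x_3 = 0.5
y_3 = 2
d_3 = 2
h_3 = 2
y_4 = 5
z_4 = 7
r_4 = 1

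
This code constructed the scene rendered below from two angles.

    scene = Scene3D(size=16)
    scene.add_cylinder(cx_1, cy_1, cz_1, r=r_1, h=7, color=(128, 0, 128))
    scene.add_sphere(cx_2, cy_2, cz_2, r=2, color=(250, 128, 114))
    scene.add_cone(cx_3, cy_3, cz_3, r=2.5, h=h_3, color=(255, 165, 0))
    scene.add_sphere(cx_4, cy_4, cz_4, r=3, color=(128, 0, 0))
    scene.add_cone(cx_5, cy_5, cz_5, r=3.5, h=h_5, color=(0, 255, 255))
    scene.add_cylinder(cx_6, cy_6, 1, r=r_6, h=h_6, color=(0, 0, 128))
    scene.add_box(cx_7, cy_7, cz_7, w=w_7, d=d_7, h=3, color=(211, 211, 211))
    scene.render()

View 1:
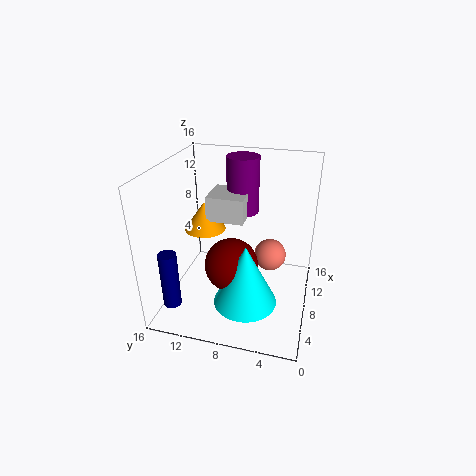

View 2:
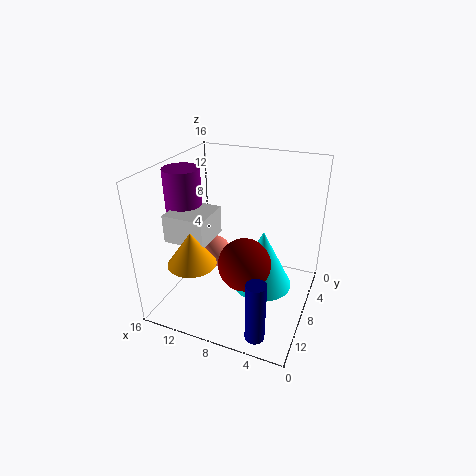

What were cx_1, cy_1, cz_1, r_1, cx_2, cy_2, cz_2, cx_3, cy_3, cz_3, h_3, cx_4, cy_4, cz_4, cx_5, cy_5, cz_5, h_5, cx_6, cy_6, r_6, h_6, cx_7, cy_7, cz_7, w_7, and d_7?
cx_1 = 14
cy_1 = 9
cz_1 = 8.5
r_1 = 2
cx_2 = 12.5
cy_2 = 5
cz_2 = 3.5
cx_3 = 11
cy_3 = 13
cz_3 = 7
h_3 = 3.5
cx_4 = 7
cy_4 = 8.5
cz_4 = 5
cx_5 = 5.5
cy_5 = 6.5
cz_5 = 1.5
h_5 = 7
cx_6 = 3.5
cy_6 = 14.5
r_6 = 1
h_6 = 6.5
cx_7 = 10
cy_7 = 8
cz_7 = 8.5
w_7 = 4.5
d_7 = 4.5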